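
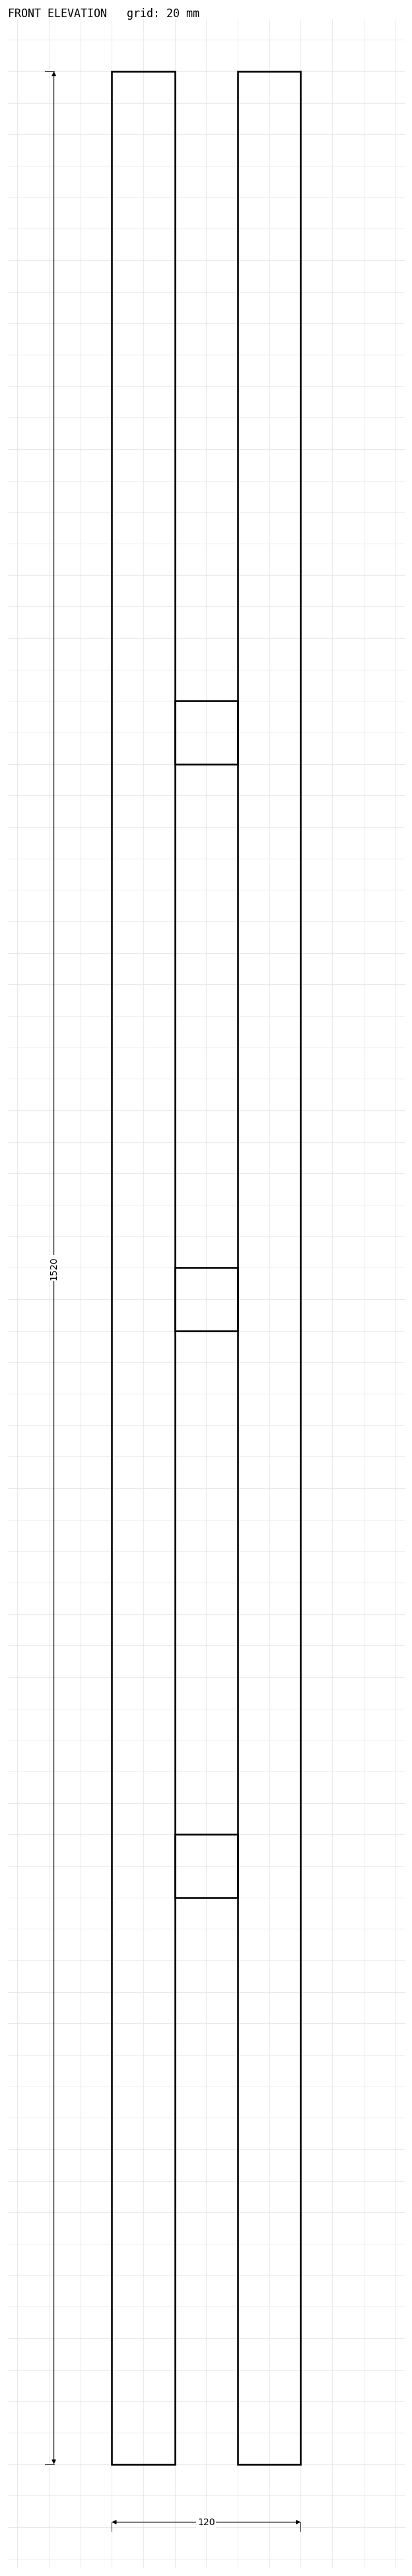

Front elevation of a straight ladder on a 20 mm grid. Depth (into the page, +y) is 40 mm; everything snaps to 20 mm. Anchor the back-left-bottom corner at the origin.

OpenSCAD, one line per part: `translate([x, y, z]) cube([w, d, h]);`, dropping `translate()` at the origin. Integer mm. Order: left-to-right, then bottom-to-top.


cube([40, 40, 1520]);
translate([40, 0, 360]) cube([40, 40, 40]);
translate([40, 0, 720]) cube([40, 40, 40]);
translate([40, 0, 1080]) cube([40, 40, 40]);
translate([80, 0, 0]) cube([40, 40, 1520]);


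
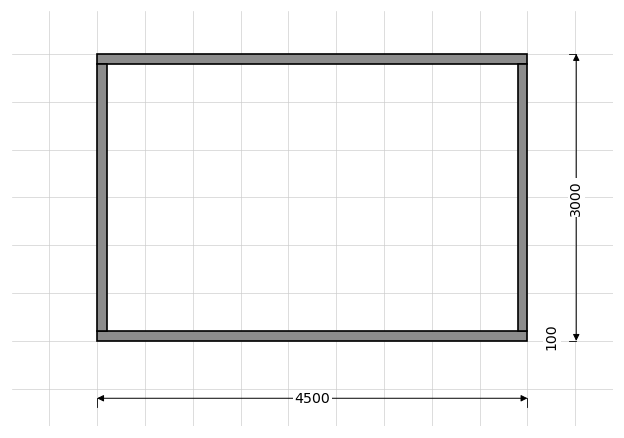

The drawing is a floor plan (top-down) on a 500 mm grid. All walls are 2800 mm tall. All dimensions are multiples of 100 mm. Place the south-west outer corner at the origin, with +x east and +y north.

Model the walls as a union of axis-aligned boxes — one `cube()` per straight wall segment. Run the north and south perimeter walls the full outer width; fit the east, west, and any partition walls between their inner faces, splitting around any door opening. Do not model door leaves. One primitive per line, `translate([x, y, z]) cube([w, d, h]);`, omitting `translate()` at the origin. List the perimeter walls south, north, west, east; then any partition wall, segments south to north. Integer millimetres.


cube([4500, 100, 2800]);
translate([0, 2900, 0]) cube([4500, 100, 2800]);
translate([0, 100, 0]) cube([100, 2800, 2800]);
translate([4400, 100, 0]) cube([100, 2800, 2800]);


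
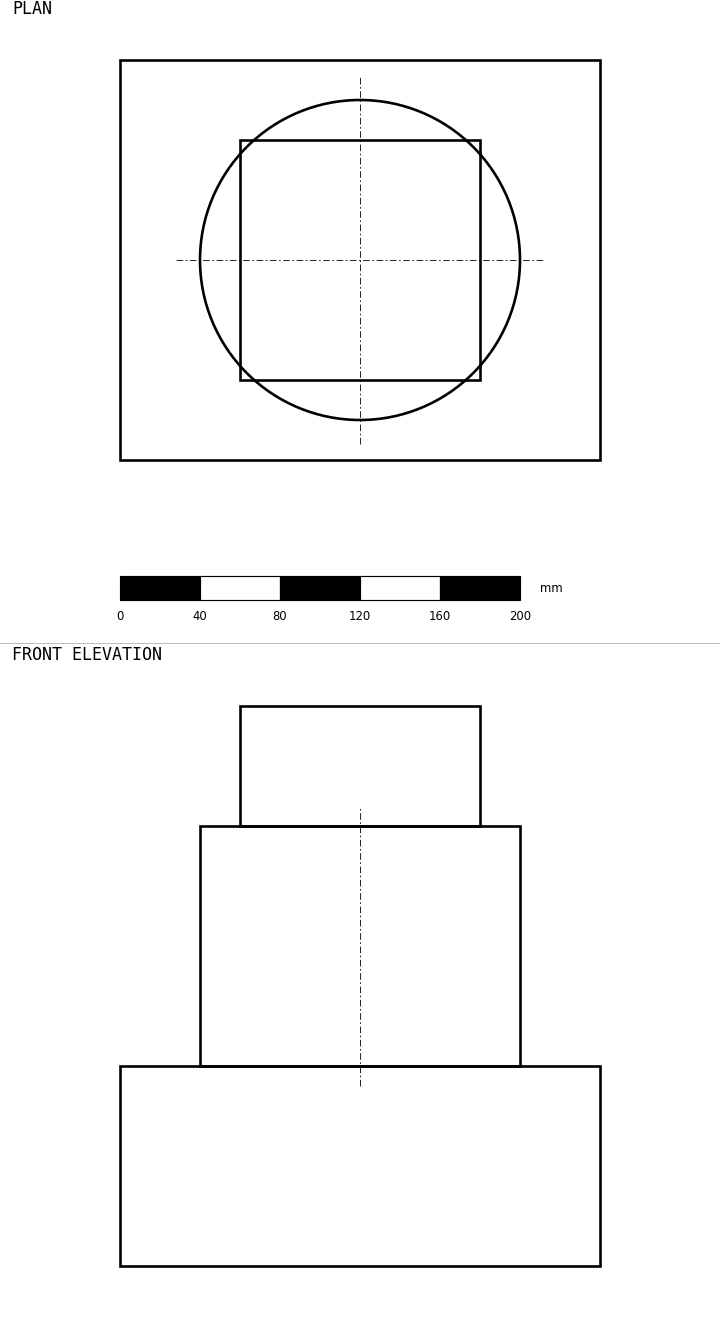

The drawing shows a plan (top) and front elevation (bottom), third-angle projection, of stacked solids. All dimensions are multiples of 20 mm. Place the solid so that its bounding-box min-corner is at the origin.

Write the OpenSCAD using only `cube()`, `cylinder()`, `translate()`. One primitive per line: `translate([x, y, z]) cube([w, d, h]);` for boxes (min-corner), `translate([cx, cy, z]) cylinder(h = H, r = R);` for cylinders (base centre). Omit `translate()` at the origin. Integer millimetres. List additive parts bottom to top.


cube([240, 200, 100]);
translate([120, 100, 100]) cylinder(h = 120, r = 80);
translate([60, 40, 220]) cube([120, 120, 60]);


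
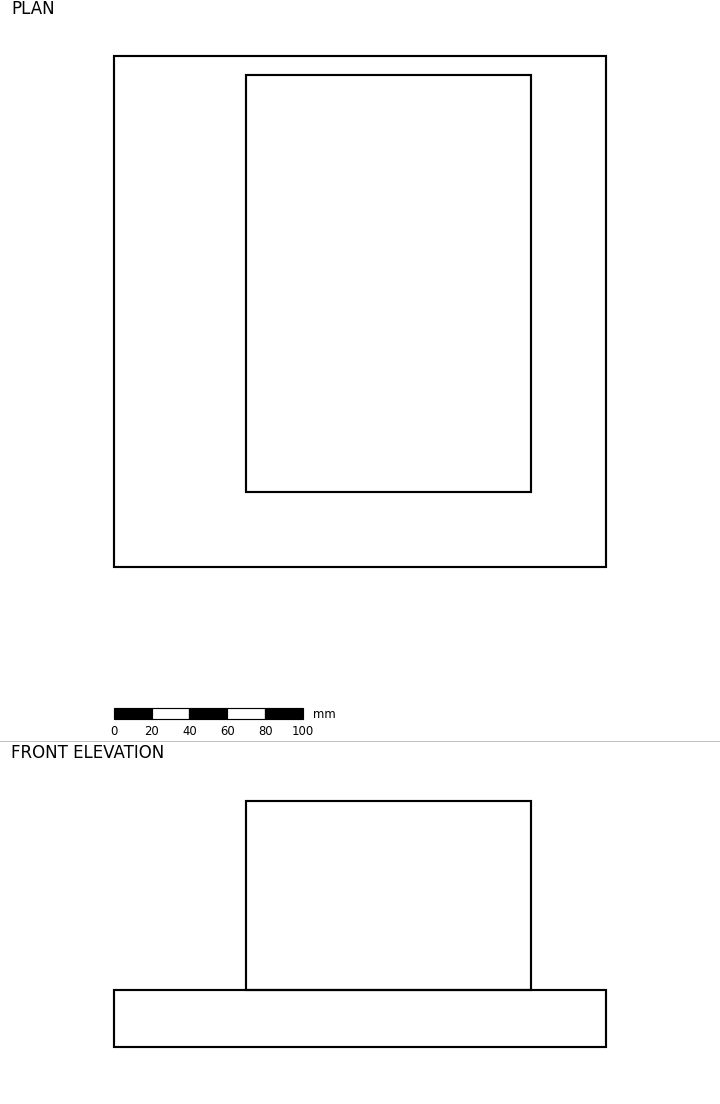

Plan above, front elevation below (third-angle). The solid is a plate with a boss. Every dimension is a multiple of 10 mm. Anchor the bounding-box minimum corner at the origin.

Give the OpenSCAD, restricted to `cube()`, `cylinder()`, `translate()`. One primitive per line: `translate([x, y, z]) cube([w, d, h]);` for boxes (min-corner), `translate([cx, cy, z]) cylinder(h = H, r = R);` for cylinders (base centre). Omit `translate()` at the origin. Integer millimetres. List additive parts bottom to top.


cube([260, 270, 30]);
translate([70, 40, 30]) cube([150, 220, 100]);


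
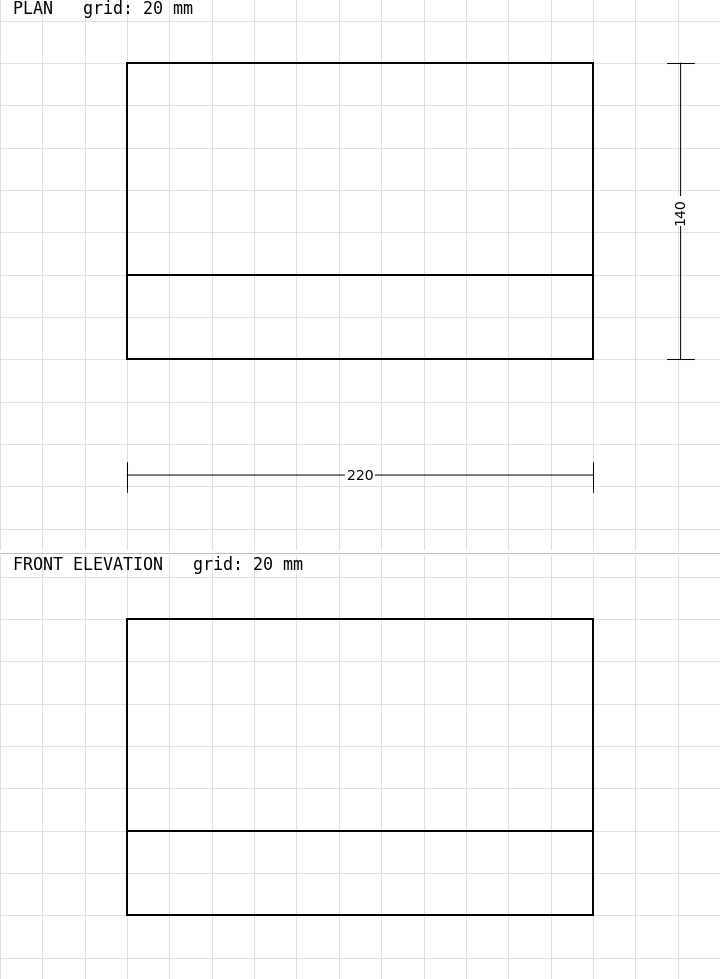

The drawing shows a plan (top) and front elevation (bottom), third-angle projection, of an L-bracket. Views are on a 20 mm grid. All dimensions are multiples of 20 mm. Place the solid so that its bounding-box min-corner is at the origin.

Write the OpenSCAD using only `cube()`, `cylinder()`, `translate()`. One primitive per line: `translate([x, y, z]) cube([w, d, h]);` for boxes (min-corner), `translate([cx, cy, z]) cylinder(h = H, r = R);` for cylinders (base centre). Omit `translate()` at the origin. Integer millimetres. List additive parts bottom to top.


cube([220, 140, 40]);
translate([0, 0, 40]) cube([220, 40, 100]);


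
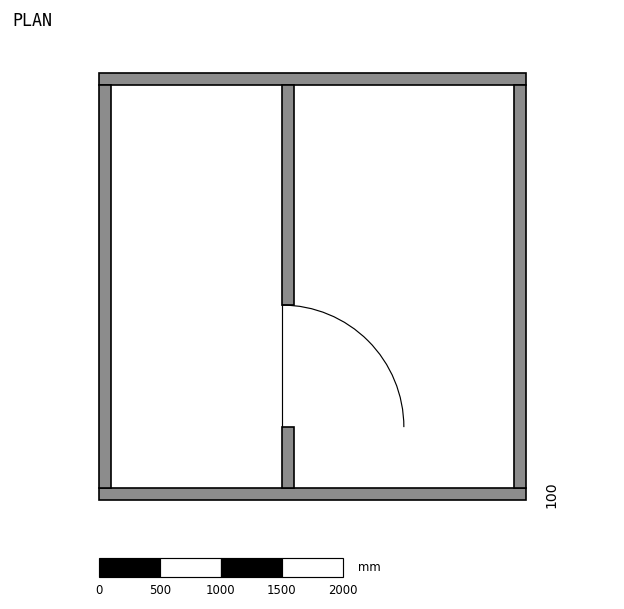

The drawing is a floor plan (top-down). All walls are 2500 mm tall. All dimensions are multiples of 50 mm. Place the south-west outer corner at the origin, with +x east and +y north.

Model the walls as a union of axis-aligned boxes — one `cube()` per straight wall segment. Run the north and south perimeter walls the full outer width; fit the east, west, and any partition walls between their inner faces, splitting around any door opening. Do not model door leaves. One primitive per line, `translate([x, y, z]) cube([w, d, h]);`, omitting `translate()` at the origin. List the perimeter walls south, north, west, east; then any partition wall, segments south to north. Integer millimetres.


cube([3500, 100, 2500]);
translate([0, 3400, 0]) cube([3500, 100, 2500]);
translate([0, 100, 0]) cube([100, 3300, 2500]);
translate([3400, 100, 0]) cube([100, 3300, 2500]);
translate([1500, 100, 0]) cube([100, 500, 2500]);
translate([1500, 1600, 0]) cube([100, 1800, 2500]);


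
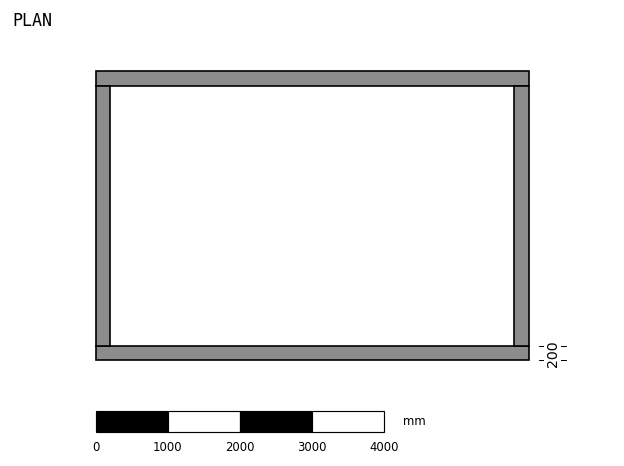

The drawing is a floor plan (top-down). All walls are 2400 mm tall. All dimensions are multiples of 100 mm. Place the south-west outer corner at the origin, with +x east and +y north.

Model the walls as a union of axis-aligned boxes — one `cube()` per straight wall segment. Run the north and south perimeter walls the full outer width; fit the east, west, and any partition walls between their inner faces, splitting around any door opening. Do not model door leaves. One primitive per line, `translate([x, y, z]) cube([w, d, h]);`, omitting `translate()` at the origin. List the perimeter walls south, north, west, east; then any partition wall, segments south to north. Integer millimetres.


cube([6000, 200, 2400]);
translate([0, 3800, 0]) cube([6000, 200, 2400]);
translate([0, 200, 0]) cube([200, 3600, 2400]);
translate([5800, 200, 0]) cube([200, 3600, 2400]);


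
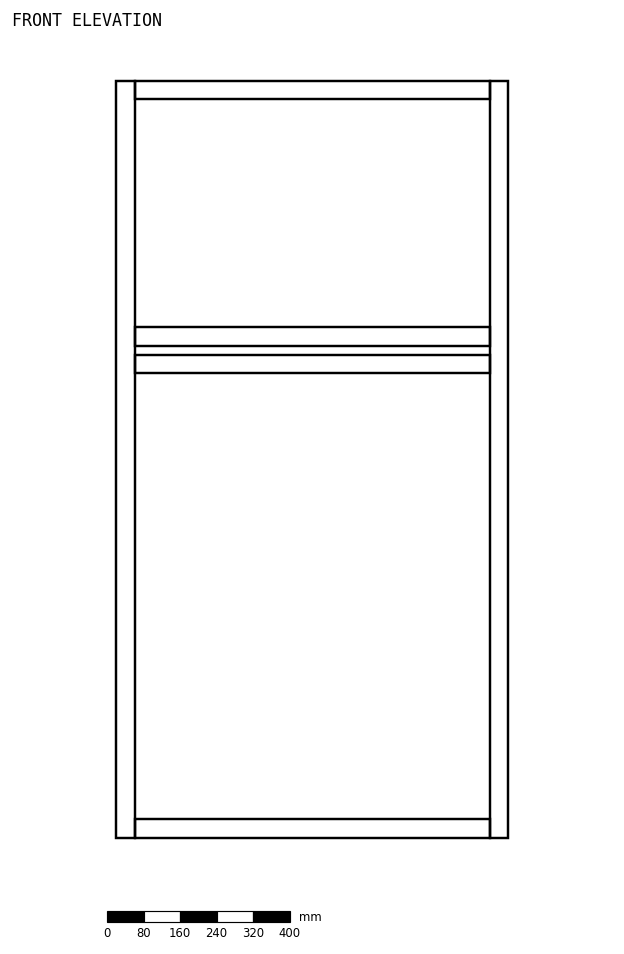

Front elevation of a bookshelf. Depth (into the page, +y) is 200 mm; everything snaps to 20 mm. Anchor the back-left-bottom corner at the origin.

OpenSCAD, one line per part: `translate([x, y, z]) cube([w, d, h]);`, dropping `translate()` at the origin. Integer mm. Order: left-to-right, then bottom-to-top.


cube([40, 200, 1660]);
translate([40, 0, 0]) cube([780, 200, 40]);
translate([40, 0, 1020]) cube([780, 200, 40]);
translate([40, 0, 1080]) cube([780, 200, 40]);
translate([40, 0, 1620]) cube([780, 200, 40]);
translate([820, 0, 0]) cube([40, 200, 1660]);


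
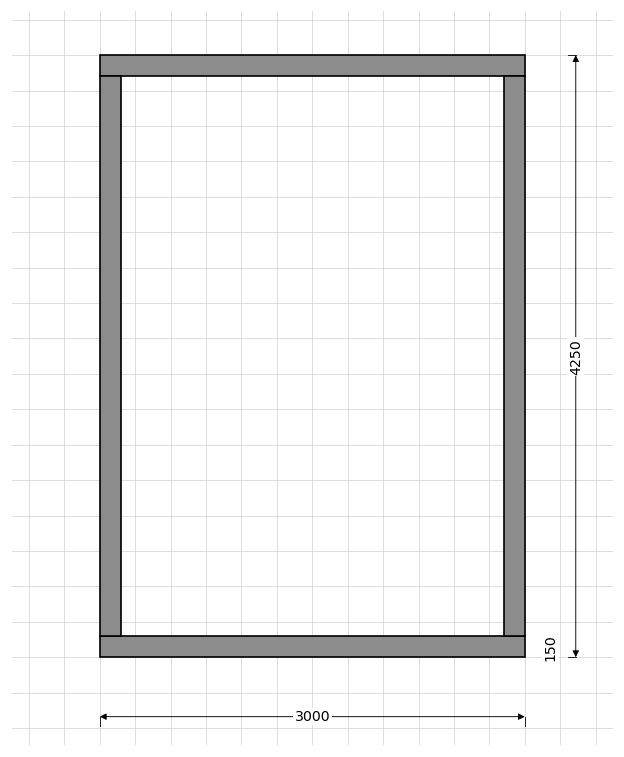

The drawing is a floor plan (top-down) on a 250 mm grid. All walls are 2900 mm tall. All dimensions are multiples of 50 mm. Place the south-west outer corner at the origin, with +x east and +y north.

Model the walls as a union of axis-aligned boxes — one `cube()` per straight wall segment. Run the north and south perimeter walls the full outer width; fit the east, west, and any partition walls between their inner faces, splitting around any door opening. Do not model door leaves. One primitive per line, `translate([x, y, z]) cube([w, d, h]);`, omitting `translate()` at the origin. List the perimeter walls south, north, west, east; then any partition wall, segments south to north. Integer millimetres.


cube([3000, 150, 2900]);
translate([0, 4100, 0]) cube([3000, 150, 2900]);
translate([0, 150, 0]) cube([150, 3950, 2900]);
translate([2850, 150, 0]) cube([150, 3950, 2900]);


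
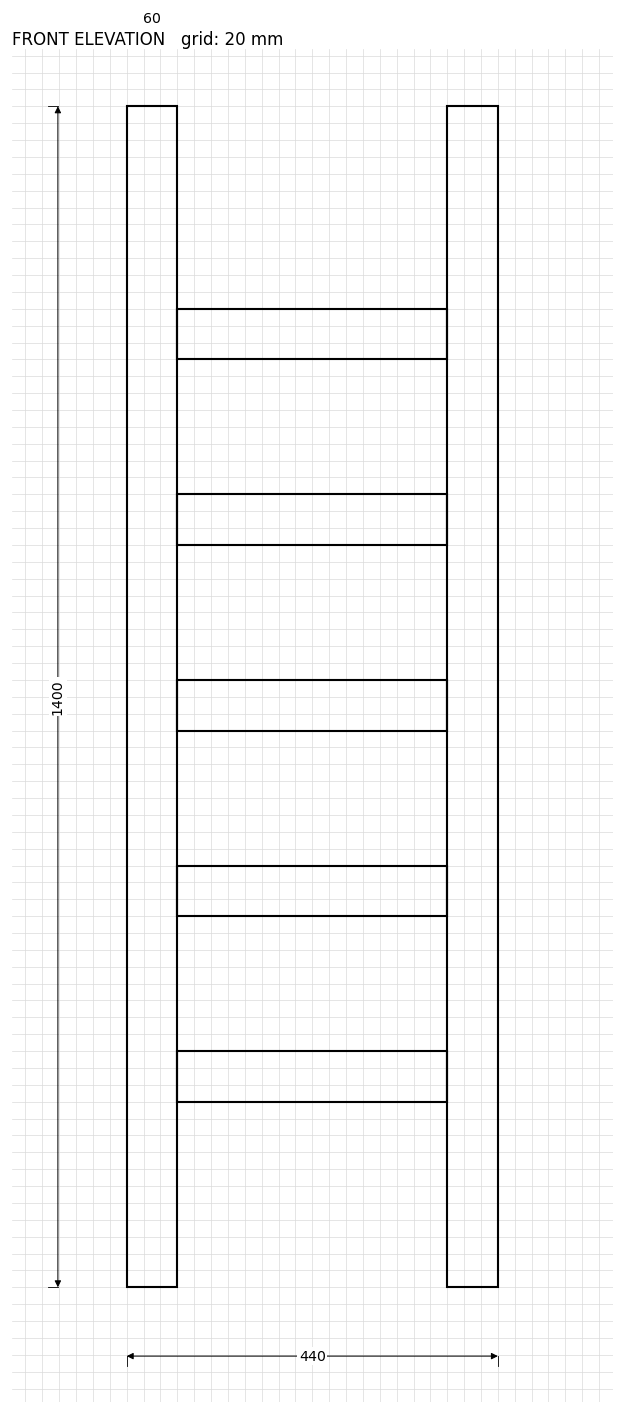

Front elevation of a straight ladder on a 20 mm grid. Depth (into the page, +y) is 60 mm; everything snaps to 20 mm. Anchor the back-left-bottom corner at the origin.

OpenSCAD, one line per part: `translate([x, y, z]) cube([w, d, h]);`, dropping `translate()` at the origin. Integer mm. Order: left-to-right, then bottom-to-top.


cube([60, 60, 1400]);
translate([60, 0, 220]) cube([320, 60, 60]);
translate([60, 0, 440]) cube([320, 60, 60]);
translate([60, 0, 660]) cube([320, 60, 60]);
translate([60, 0, 880]) cube([320, 60, 60]);
translate([60, 0, 1100]) cube([320, 60, 60]);
translate([380, 0, 0]) cube([60, 60, 1400]);


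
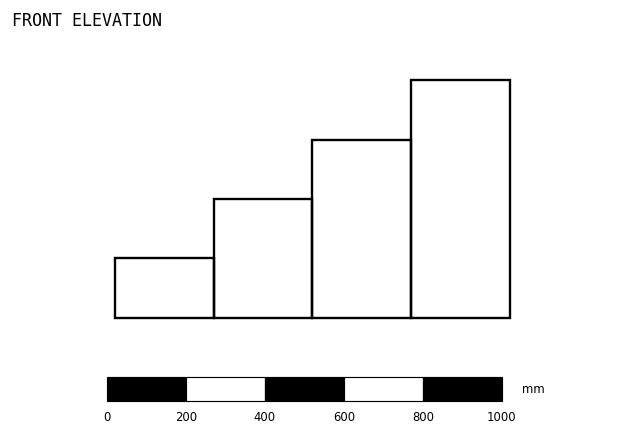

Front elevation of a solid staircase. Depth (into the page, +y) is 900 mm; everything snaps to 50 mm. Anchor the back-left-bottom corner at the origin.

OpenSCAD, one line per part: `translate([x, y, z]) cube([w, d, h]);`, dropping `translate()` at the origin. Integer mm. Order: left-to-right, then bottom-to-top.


cube([250, 900, 150]);
translate([250, 0, 0]) cube([250, 900, 300]);
translate([500, 0, 0]) cube([250, 900, 450]);
translate([750, 0, 0]) cube([250, 900, 600]);


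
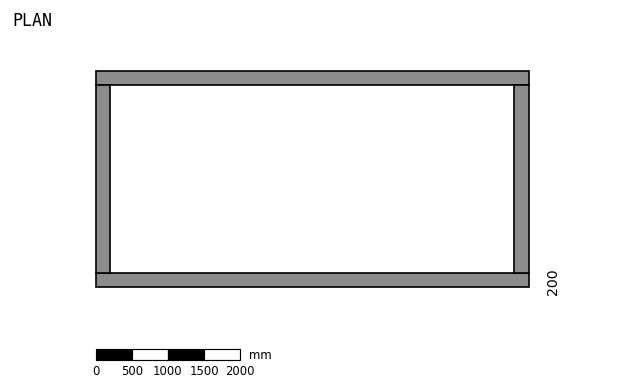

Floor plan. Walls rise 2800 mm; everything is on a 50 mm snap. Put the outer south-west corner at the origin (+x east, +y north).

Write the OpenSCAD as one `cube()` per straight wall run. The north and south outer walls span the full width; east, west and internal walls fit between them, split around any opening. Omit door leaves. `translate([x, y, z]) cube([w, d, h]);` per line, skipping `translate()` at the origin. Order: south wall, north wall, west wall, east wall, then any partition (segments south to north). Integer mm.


cube([6000, 200, 2800]);
translate([0, 2800, 0]) cube([6000, 200, 2800]);
translate([0, 200, 0]) cube([200, 2600, 2800]);
translate([5800, 200, 0]) cube([200, 2600, 2800]);


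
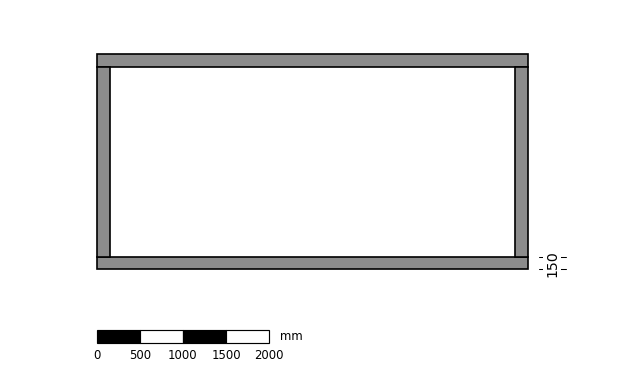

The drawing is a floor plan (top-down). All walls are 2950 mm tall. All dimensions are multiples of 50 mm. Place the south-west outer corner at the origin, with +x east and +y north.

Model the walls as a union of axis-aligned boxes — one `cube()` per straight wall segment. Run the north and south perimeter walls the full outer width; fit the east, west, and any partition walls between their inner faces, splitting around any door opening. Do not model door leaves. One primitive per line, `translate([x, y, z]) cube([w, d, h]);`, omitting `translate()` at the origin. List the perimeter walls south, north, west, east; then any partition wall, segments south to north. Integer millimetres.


cube([5000, 150, 2950]);
translate([0, 2350, 0]) cube([5000, 150, 2950]);
translate([0, 150, 0]) cube([150, 2200, 2950]);
translate([4850, 150, 0]) cube([150, 2200, 2950]);


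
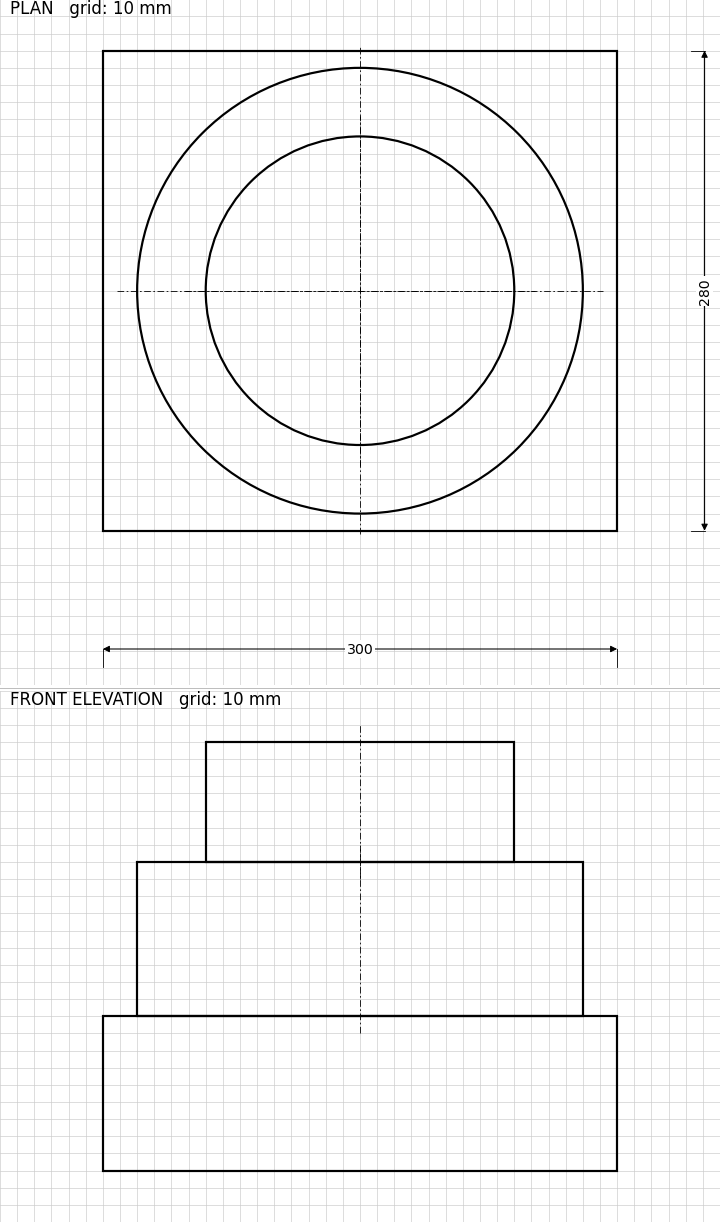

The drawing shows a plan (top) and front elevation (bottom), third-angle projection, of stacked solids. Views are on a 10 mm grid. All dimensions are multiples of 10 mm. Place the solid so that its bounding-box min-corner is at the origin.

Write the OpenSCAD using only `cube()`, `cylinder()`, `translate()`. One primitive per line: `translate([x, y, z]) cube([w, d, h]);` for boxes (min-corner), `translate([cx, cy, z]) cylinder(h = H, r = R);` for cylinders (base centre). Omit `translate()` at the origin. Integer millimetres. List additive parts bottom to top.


cube([300, 280, 90]);
translate([150, 140, 90]) cylinder(h = 90, r = 130);
translate([150, 140, 180]) cylinder(h = 70, r = 90);


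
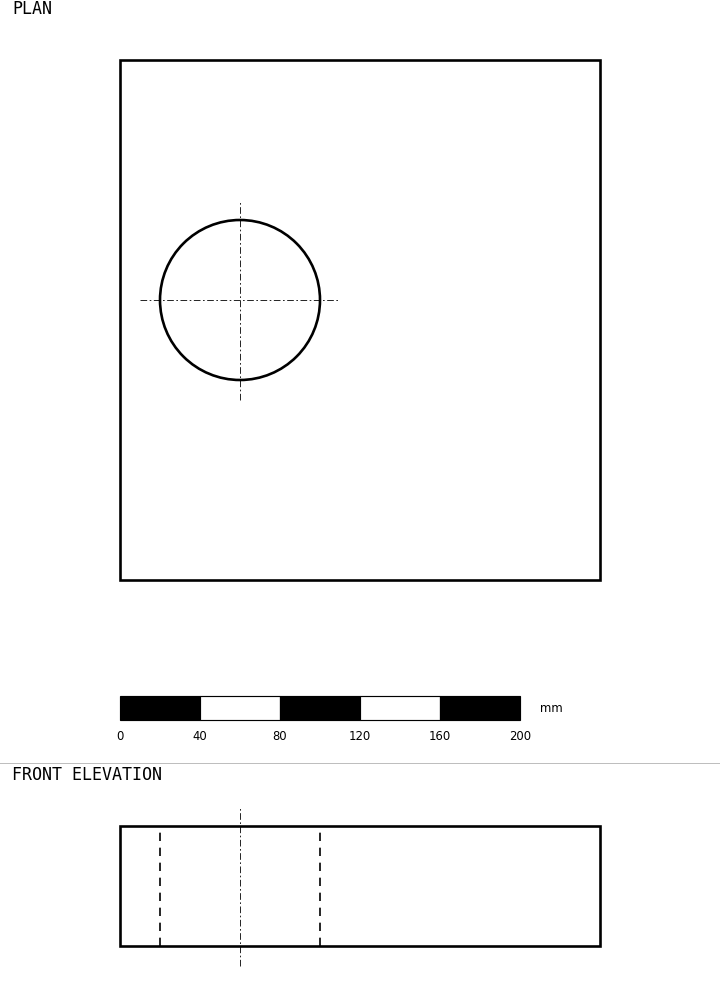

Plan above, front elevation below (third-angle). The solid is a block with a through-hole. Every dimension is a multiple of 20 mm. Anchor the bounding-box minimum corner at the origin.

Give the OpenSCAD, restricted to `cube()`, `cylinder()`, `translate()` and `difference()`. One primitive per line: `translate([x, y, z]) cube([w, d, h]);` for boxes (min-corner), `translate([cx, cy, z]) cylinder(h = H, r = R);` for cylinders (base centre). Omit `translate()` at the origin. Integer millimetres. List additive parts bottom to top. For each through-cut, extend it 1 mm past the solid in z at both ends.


difference() {
  cube([240, 260, 60]);
  translate([60, 140, -1]) cylinder(h = 62, r = 40);
}


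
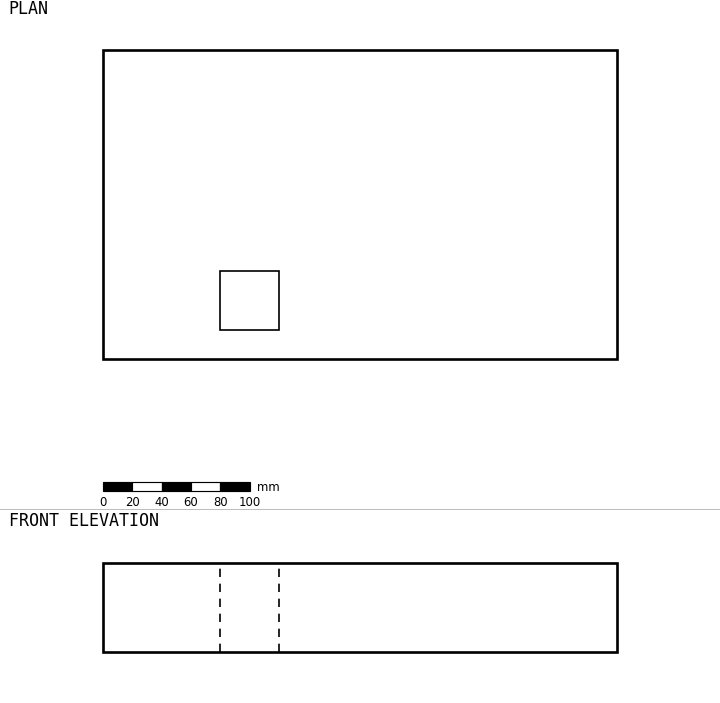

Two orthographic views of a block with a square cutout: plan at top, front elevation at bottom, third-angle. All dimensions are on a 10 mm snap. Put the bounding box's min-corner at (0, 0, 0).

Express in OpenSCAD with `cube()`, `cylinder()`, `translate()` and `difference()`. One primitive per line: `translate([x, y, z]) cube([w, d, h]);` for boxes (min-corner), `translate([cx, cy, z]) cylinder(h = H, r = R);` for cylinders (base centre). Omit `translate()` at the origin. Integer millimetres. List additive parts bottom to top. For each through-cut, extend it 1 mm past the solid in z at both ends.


difference() {
  cube([350, 210, 60]);
  translate([80, 20, -1]) cube([40, 40, 62]);
}


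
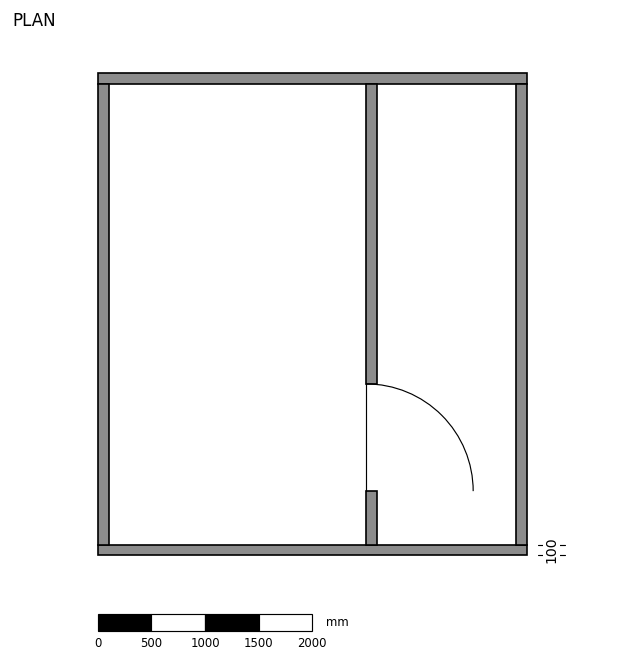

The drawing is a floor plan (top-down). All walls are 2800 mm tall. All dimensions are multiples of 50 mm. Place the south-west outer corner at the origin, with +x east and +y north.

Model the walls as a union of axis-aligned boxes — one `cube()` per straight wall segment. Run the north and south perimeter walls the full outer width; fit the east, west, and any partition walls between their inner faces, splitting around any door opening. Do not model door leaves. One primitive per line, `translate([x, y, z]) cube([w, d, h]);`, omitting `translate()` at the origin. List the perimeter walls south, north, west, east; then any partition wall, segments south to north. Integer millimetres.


cube([4000, 100, 2800]);
translate([0, 4400, 0]) cube([4000, 100, 2800]);
translate([0, 100, 0]) cube([100, 4300, 2800]);
translate([3900, 100, 0]) cube([100, 4300, 2800]);
translate([2500, 100, 0]) cube([100, 500, 2800]);
translate([2500, 1600, 0]) cube([100, 2800, 2800]);


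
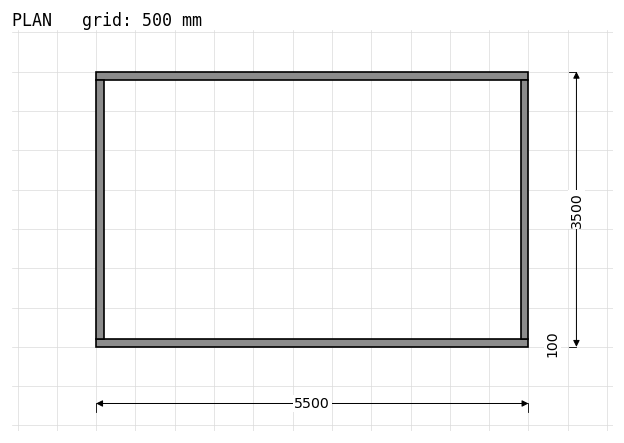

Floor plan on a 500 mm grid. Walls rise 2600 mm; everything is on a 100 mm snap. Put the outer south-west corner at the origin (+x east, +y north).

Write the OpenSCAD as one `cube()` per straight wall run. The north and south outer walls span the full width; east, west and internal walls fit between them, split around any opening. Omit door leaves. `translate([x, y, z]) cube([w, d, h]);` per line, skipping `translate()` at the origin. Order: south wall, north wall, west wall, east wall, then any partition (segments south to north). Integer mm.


cube([5500, 100, 2600]);
translate([0, 3400, 0]) cube([5500, 100, 2600]);
translate([0, 100, 0]) cube([100, 3300, 2600]);
translate([5400, 100, 0]) cube([100, 3300, 2600]);


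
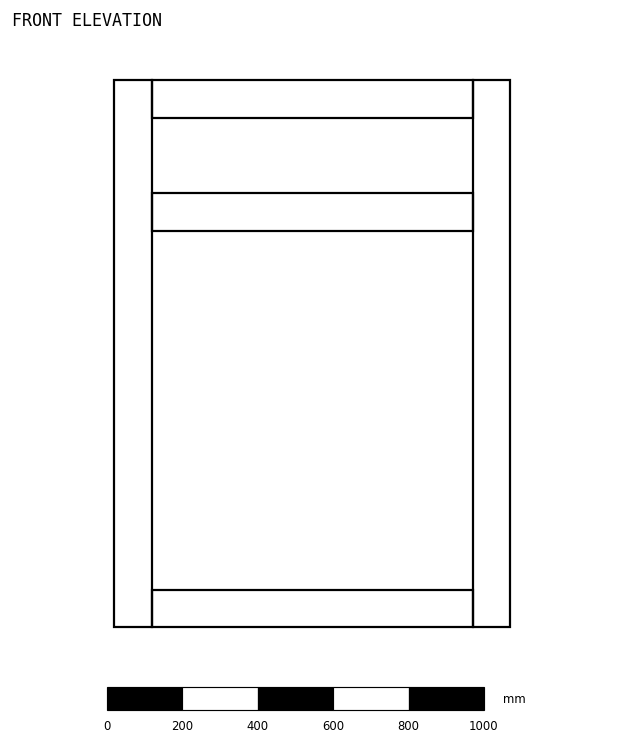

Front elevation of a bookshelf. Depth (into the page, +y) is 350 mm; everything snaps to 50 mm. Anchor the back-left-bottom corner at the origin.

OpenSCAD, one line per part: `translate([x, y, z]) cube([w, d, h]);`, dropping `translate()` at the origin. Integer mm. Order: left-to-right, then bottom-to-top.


cube([100, 350, 1450]);
translate([100, 0, 0]) cube([850, 350, 100]);
translate([100, 0, 1050]) cube([850, 350, 100]);
translate([100, 0, 1350]) cube([850, 350, 100]);
translate([950, 0, 0]) cube([100, 350, 1450]);


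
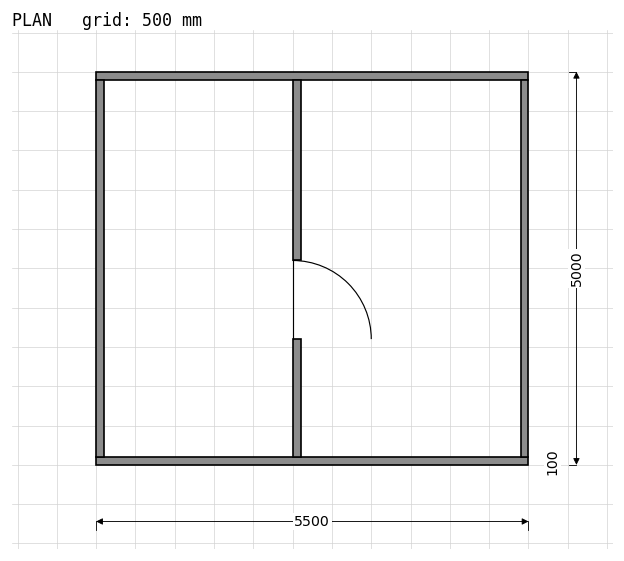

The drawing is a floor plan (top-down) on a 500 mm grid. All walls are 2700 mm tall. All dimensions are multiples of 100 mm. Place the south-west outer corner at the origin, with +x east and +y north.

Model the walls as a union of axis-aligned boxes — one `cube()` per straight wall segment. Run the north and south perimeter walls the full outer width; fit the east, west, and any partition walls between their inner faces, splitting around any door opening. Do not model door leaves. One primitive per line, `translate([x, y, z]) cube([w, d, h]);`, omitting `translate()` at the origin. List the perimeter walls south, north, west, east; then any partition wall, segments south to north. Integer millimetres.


cube([5500, 100, 2700]);
translate([0, 4900, 0]) cube([5500, 100, 2700]);
translate([0, 100, 0]) cube([100, 4800, 2700]);
translate([5400, 100, 0]) cube([100, 4800, 2700]);
translate([2500, 100, 0]) cube([100, 1500, 2700]);
translate([2500, 2600, 0]) cube([100, 2300, 2700]);


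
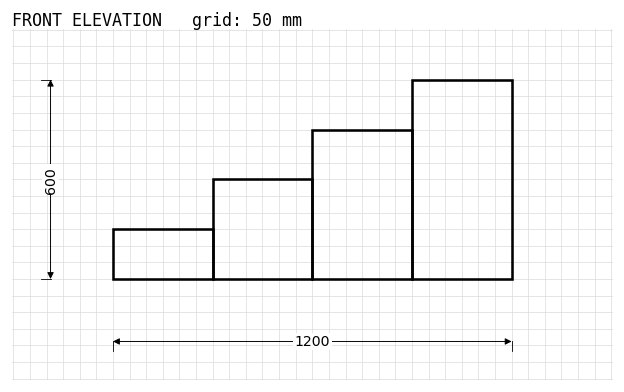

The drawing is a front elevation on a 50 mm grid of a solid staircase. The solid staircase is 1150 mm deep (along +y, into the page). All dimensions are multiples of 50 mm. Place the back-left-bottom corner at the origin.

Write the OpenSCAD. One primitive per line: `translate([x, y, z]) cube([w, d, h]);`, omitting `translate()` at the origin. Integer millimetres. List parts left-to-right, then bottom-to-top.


cube([300, 1150, 150]);
translate([300, 0, 0]) cube([300, 1150, 300]);
translate([600, 0, 0]) cube([300, 1150, 450]);
translate([900, 0, 0]) cube([300, 1150, 600]);


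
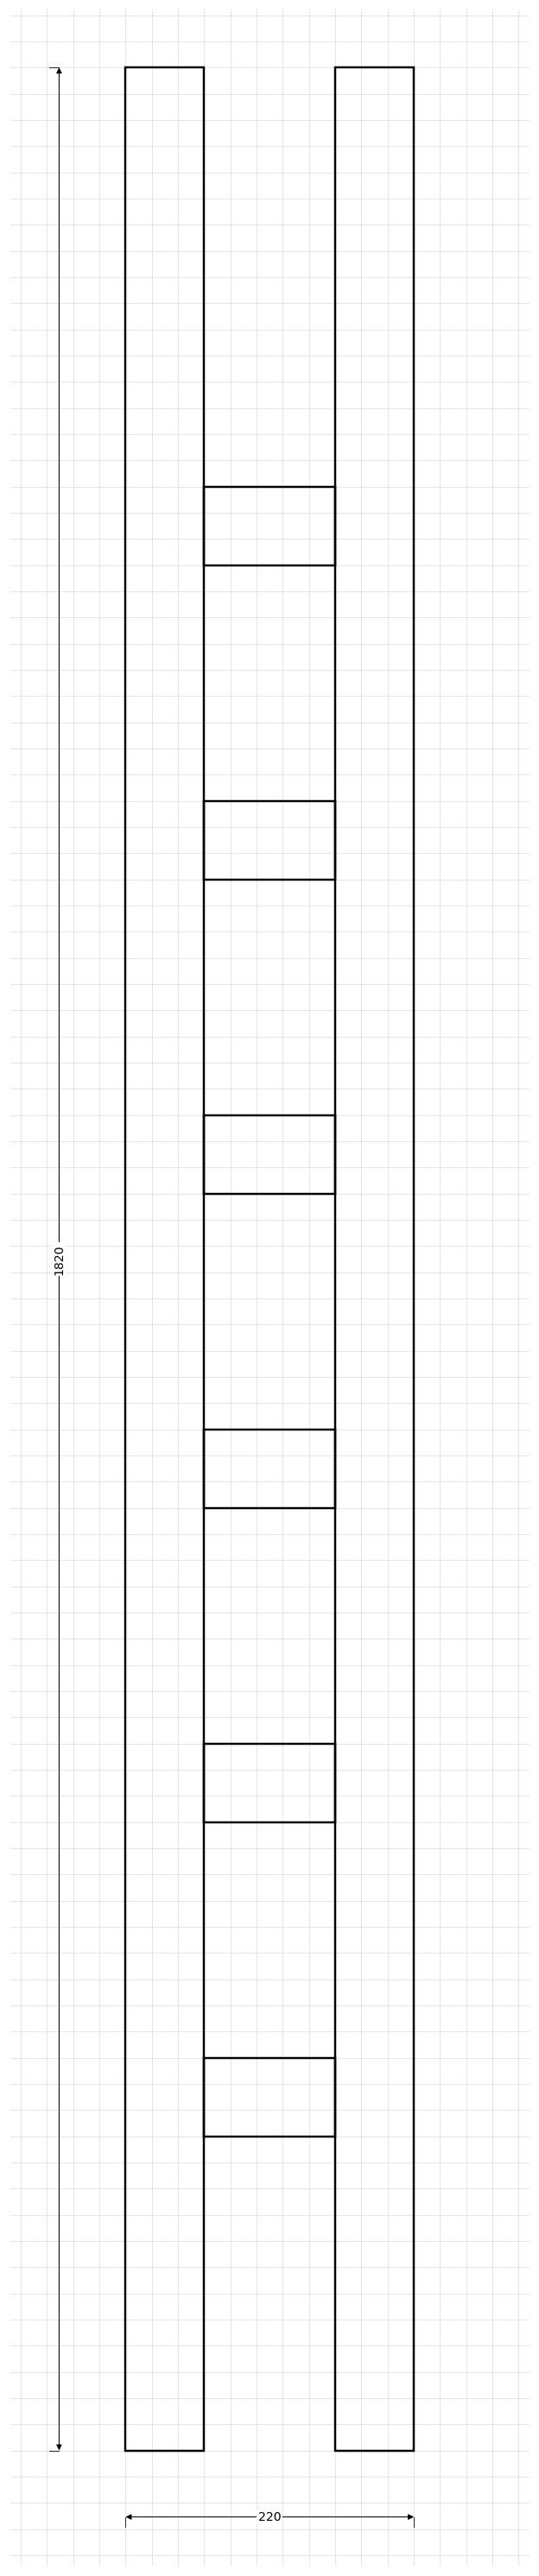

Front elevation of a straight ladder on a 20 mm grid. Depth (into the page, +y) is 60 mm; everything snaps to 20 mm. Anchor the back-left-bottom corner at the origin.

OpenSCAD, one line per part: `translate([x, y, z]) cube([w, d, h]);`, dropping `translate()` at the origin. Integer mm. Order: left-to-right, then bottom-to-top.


cube([60, 60, 1820]);
translate([60, 0, 240]) cube([100, 60, 60]);
translate([60, 0, 480]) cube([100, 60, 60]);
translate([60, 0, 720]) cube([100, 60, 60]);
translate([60, 0, 960]) cube([100, 60, 60]);
translate([60, 0, 1200]) cube([100, 60, 60]);
translate([60, 0, 1440]) cube([100, 60, 60]);
translate([160, 0, 0]) cube([60, 60, 1820]);


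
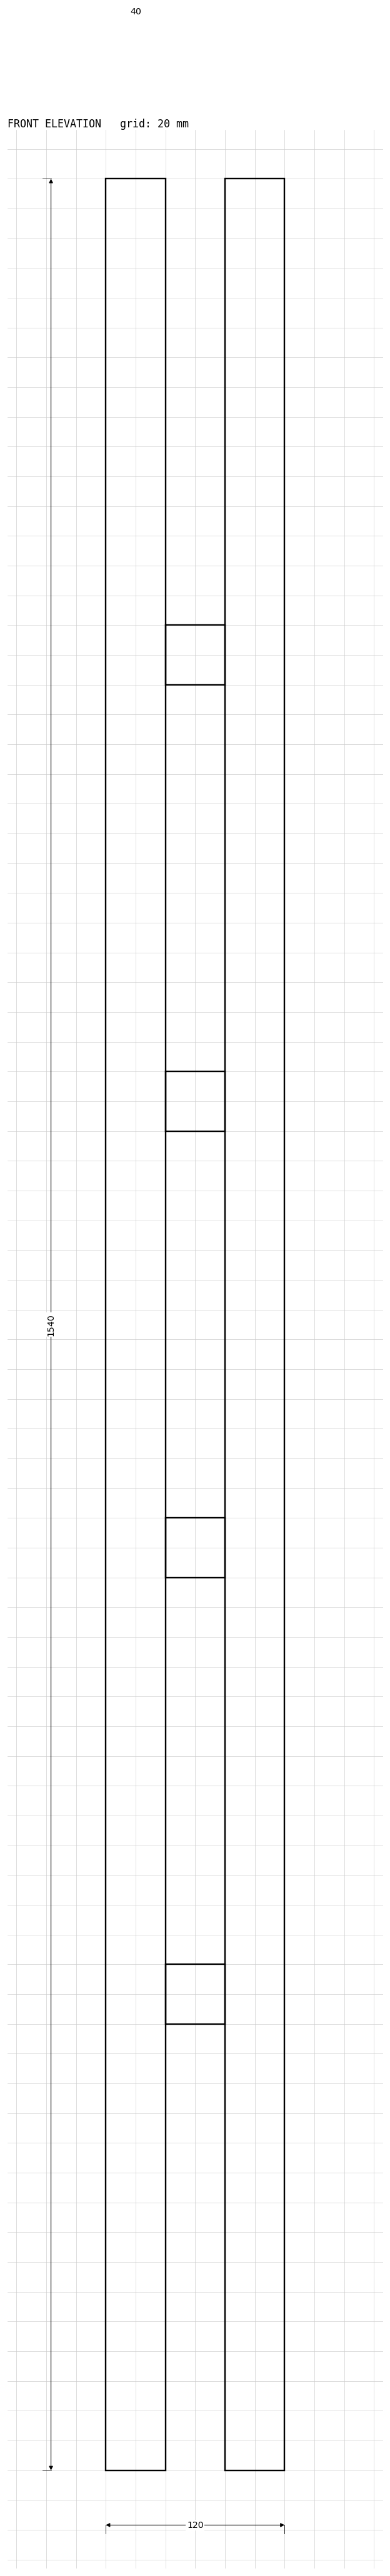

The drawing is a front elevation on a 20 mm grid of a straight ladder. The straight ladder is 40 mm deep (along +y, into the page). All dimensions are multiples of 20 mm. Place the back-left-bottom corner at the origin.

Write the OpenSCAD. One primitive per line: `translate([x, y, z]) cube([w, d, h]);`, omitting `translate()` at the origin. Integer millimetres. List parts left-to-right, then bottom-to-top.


cube([40, 40, 1540]);
translate([40, 0, 300]) cube([40, 40, 40]);
translate([40, 0, 600]) cube([40, 40, 40]);
translate([40, 0, 900]) cube([40, 40, 40]);
translate([40, 0, 1200]) cube([40, 40, 40]);
translate([80, 0, 0]) cube([40, 40, 1540]);


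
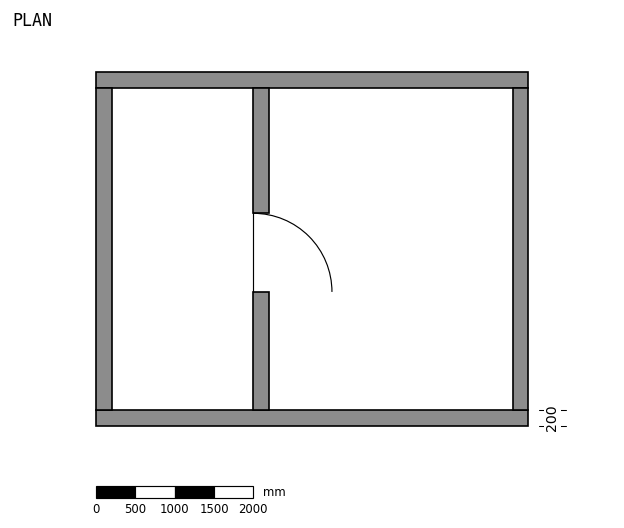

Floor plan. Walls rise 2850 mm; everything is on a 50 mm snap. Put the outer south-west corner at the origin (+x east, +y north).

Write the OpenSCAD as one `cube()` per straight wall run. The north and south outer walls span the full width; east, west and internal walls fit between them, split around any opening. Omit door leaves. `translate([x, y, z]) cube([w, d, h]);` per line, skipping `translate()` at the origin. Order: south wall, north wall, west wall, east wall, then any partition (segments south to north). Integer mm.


cube([5500, 200, 2850]);
translate([0, 4300, 0]) cube([5500, 200, 2850]);
translate([0, 200, 0]) cube([200, 4100, 2850]);
translate([5300, 200, 0]) cube([200, 4100, 2850]);
translate([2000, 200, 0]) cube([200, 1500, 2850]);
translate([2000, 2700, 0]) cube([200, 1600, 2850]);


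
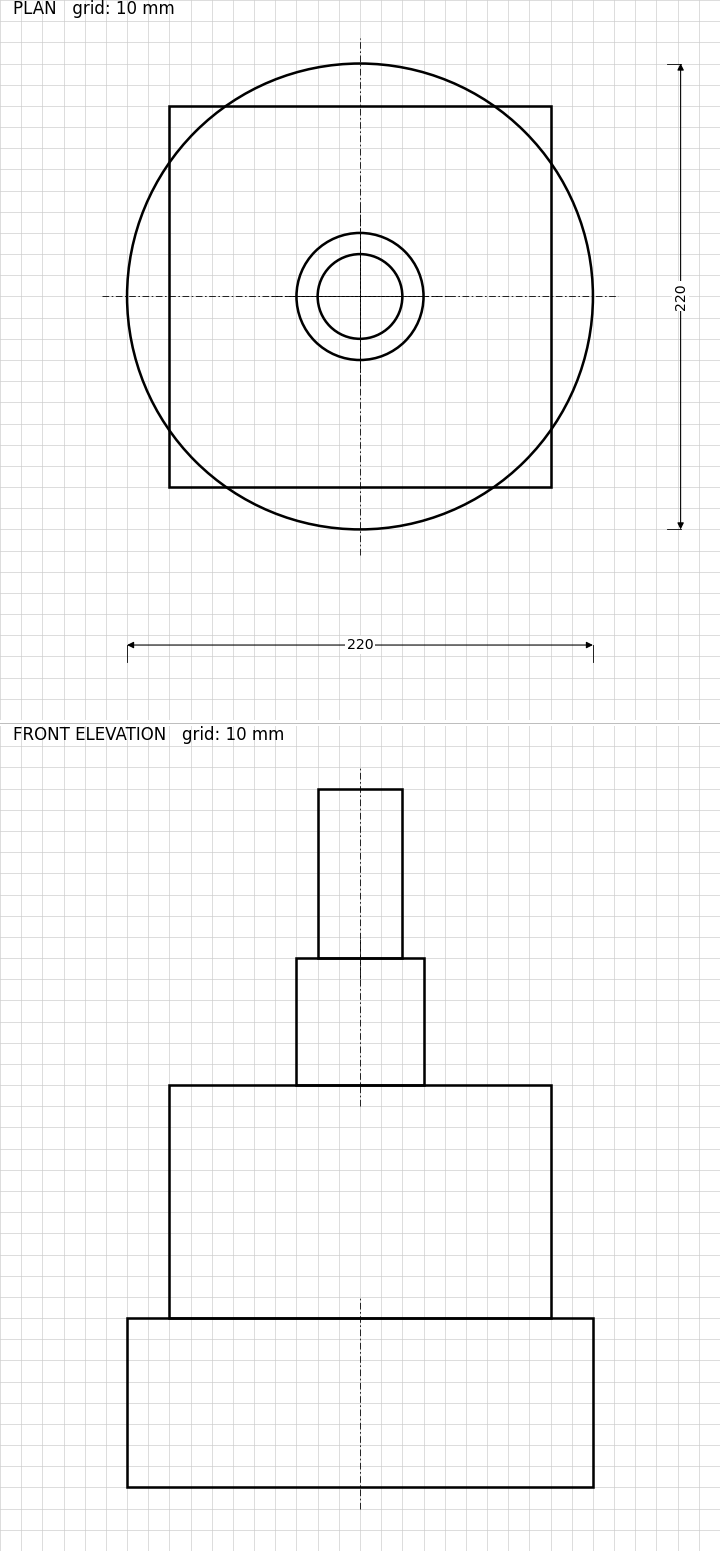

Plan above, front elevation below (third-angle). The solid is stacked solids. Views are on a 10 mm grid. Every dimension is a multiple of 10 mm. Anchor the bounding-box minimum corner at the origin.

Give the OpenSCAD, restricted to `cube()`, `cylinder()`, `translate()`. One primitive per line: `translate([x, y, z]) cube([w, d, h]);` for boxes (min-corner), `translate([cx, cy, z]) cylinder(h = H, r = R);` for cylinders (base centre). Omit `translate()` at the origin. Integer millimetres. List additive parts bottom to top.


translate([110, 110, 0]) cylinder(h = 80, r = 110);
translate([20, 20, 80]) cube([180, 180, 110]);
translate([110, 110, 190]) cylinder(h = 60, r = 30);
translate([110, 110, 250]) cylinder(h = 80, r = 20);


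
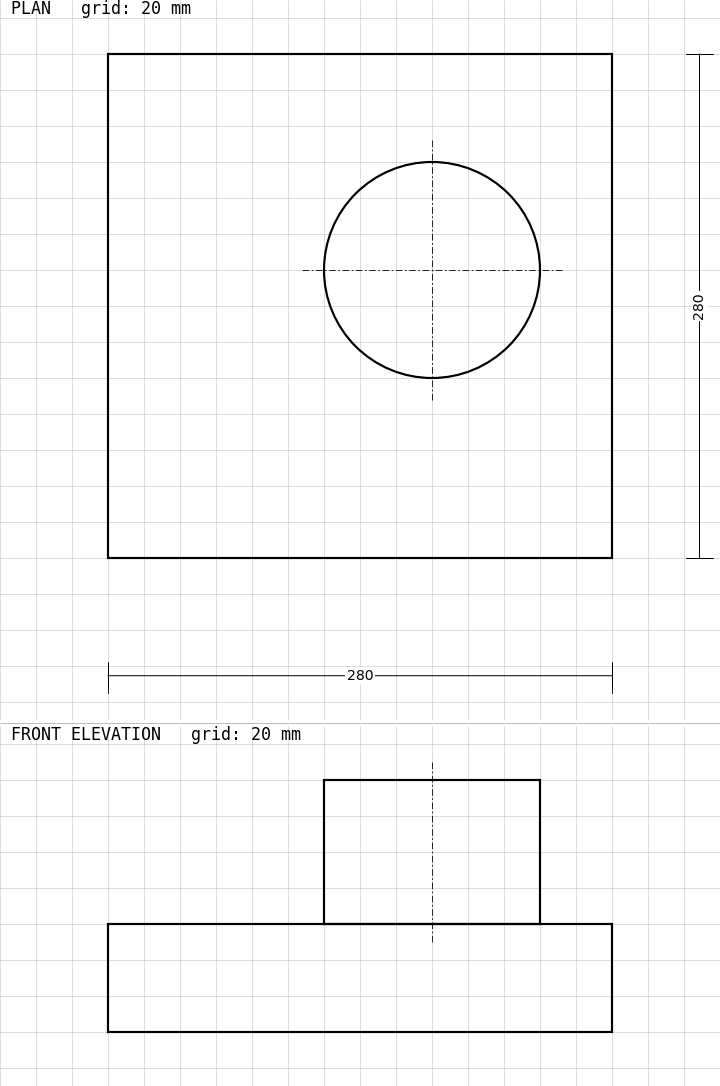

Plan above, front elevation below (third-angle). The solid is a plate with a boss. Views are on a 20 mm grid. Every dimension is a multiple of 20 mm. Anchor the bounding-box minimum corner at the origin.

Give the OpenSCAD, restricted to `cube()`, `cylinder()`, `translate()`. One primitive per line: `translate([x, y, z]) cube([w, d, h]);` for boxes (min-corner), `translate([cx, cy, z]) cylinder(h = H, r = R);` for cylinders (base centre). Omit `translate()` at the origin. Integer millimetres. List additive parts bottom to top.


cube([280, 280, 60]);
translate([180, 160, 60]) cylinder(h = 80, r = 60);


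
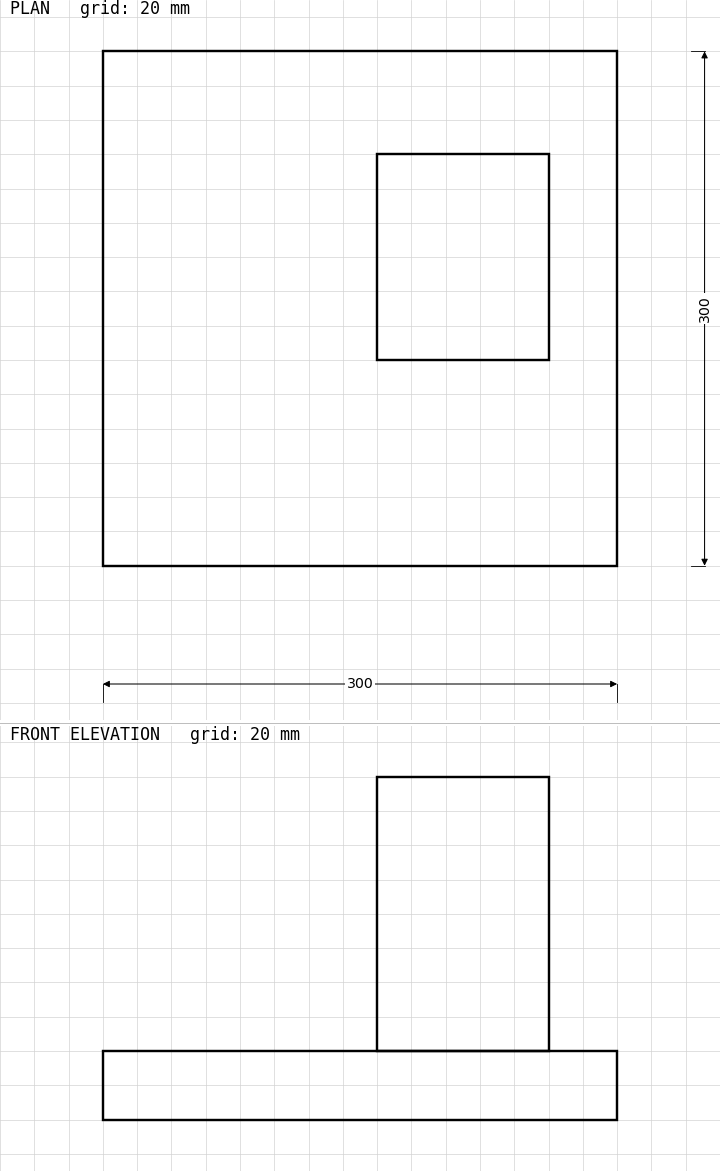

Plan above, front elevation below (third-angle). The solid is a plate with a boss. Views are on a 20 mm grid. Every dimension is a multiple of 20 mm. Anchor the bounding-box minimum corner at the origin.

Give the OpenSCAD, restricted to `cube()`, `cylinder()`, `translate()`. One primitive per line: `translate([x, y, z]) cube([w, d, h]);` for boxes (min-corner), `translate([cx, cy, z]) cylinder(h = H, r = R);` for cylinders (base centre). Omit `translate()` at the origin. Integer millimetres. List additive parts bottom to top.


cube([300, 300, 40]);
translate([160, 120, 40]) cube([100, 120, 160]);


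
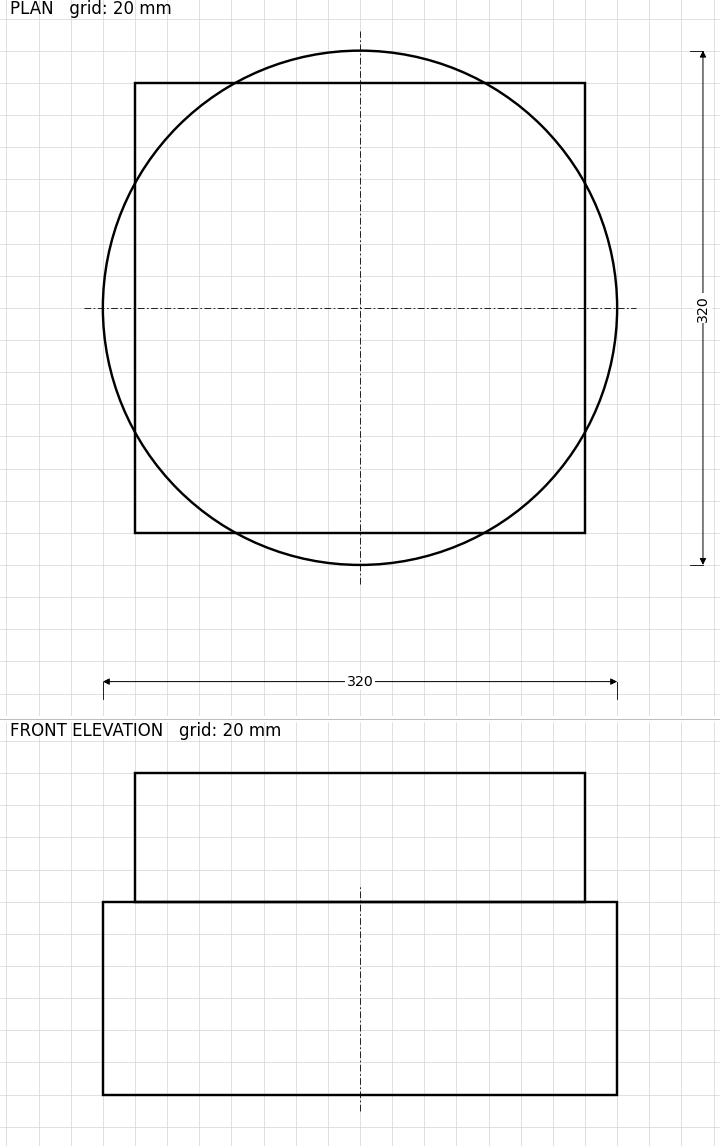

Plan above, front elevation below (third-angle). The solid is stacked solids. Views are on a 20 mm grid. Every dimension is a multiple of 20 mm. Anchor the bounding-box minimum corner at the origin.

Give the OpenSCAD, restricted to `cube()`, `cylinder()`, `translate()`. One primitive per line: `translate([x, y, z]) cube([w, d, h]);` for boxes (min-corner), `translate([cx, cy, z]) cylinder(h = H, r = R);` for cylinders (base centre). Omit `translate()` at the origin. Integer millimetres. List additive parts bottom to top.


translate([160, 160, 0]) cylinder(h = 120, r = 160);
translate([20, 20, 120]) cube([280, 280, 80]);


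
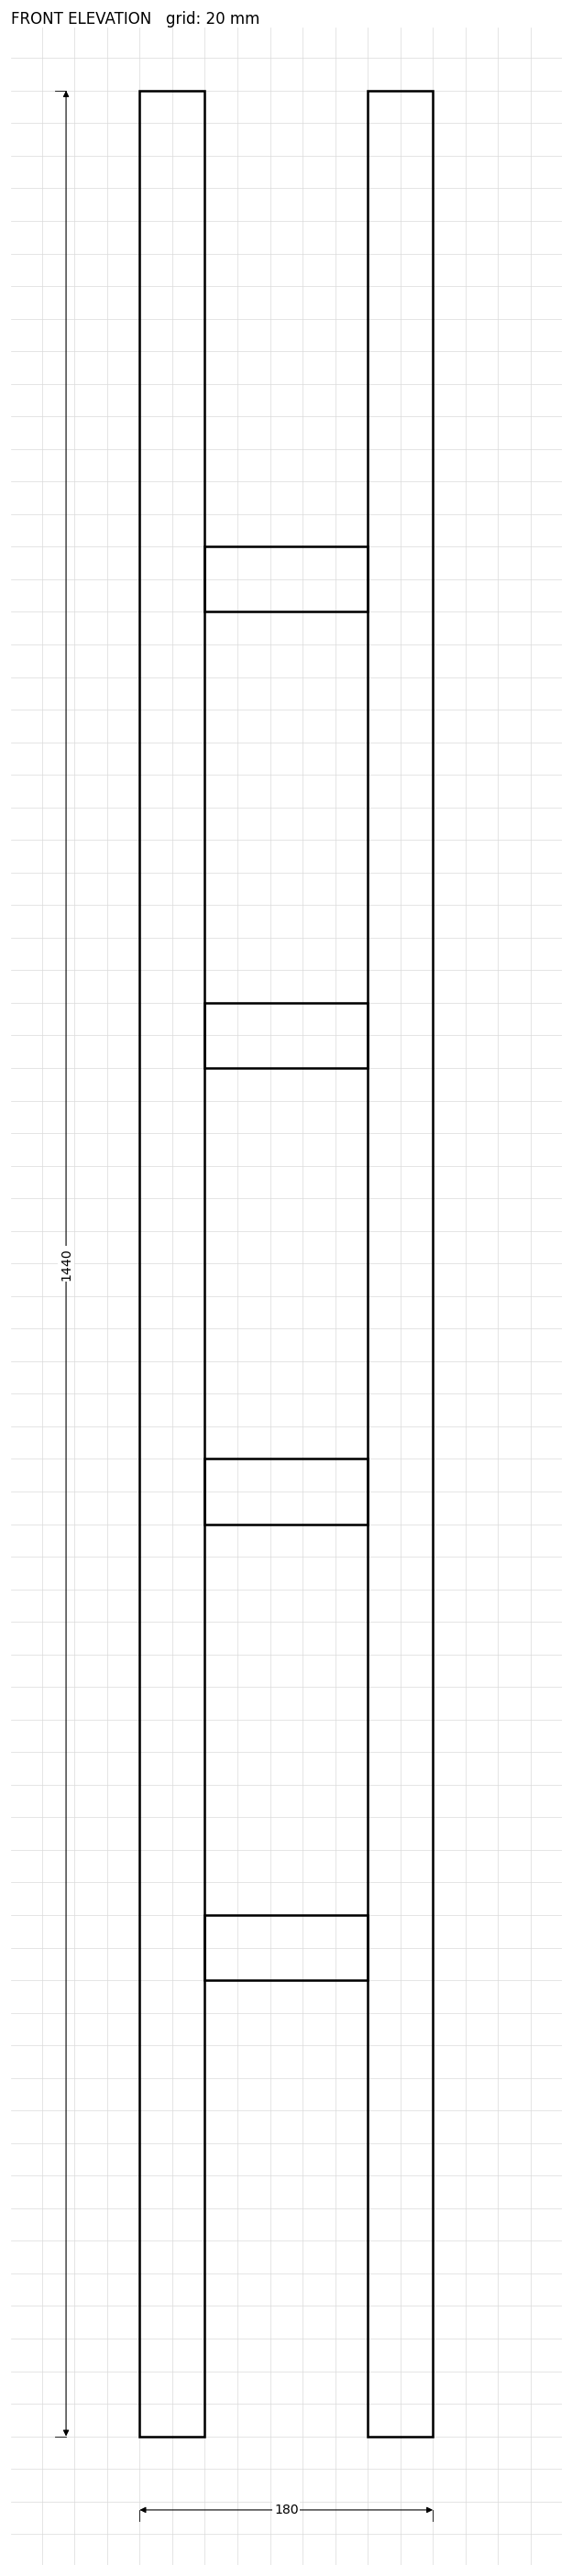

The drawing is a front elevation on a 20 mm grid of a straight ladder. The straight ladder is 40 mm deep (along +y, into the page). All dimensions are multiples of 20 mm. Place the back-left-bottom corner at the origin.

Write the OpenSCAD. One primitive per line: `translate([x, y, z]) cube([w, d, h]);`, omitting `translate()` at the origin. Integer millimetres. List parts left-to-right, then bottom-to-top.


cube([40, 40, 1440]);
translate([40, 0, 280]) cube([100, 40, 40]);
translate([40, 0, 560]) cube([100, 40, 40]);
translate([40, 0, 840]) cube([100, 40, 40]);
translate([40, 0, 1120]) cube([100, 40, 40]);
translate([140, 0, 0]) cube([40, 40, 1440]);


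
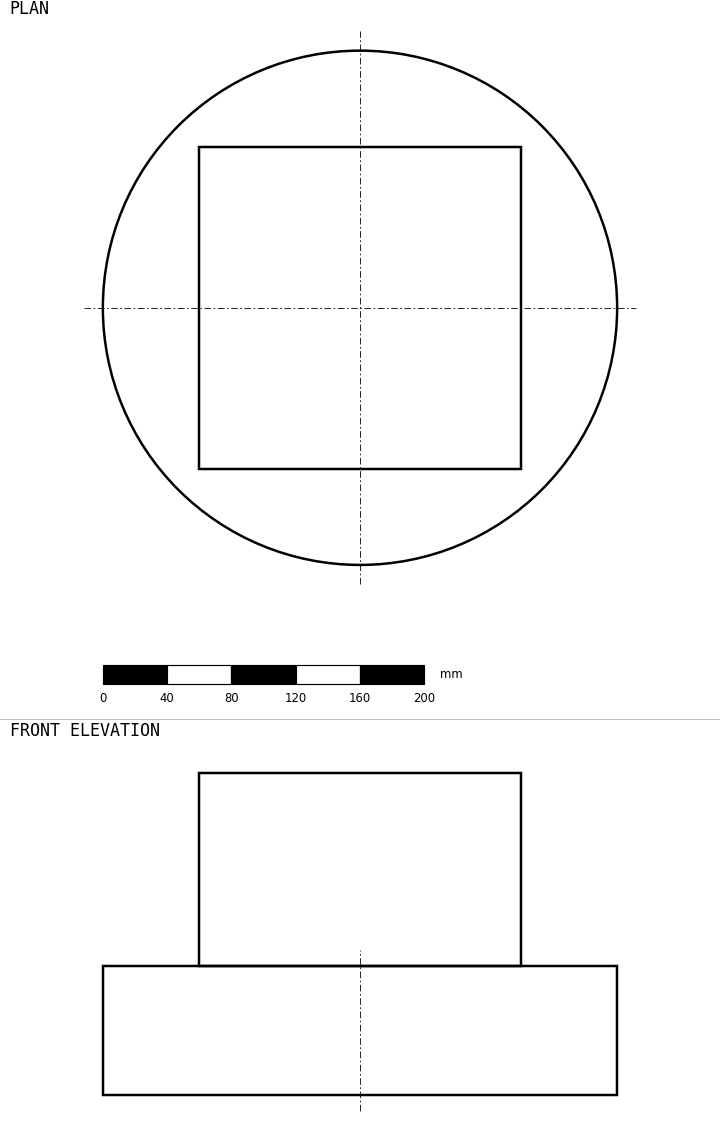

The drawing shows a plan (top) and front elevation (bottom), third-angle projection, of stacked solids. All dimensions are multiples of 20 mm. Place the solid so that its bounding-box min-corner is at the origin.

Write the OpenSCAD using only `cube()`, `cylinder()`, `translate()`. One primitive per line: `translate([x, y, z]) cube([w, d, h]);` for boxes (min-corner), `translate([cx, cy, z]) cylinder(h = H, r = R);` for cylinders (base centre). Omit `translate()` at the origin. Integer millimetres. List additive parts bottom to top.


translate([160, 160, 0]) cylinder(h = 80, r = 160);
translate([60, 60, 80]) cube([200, 200, 120]);


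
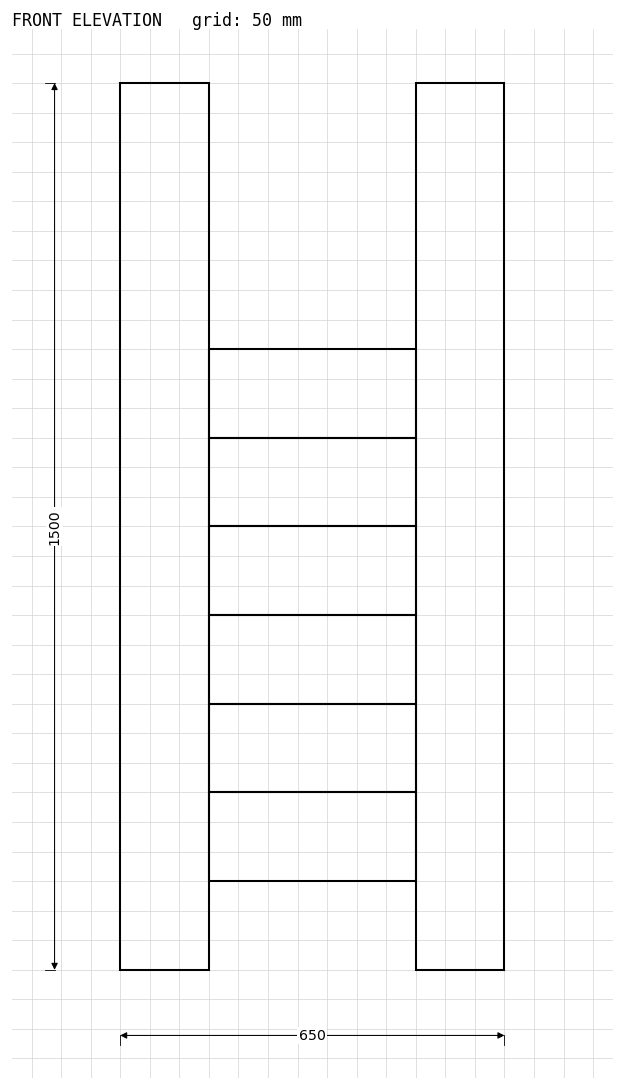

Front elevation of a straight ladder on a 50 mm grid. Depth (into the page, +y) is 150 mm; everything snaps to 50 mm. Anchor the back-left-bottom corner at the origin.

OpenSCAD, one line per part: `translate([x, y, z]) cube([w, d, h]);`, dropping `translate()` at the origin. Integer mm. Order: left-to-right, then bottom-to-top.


cube([150, 150, 1500]);
translate([150, 0, 150]) cube([350, 150, 150]);
translate([150, 0, 300]) cube([350, 150, 150]);
translate([150, 0, 450]) cube([350, 150, 150]);
translate([150, 0, 600]) cube([350, 150, 150]);
translate([150, 0, 750]) cube([350, 150, 150]);
translate([150, 0, 900]) cube([350, 150, 150]);
translate([500, 0, 0]) cube([150, 150, 1500]);


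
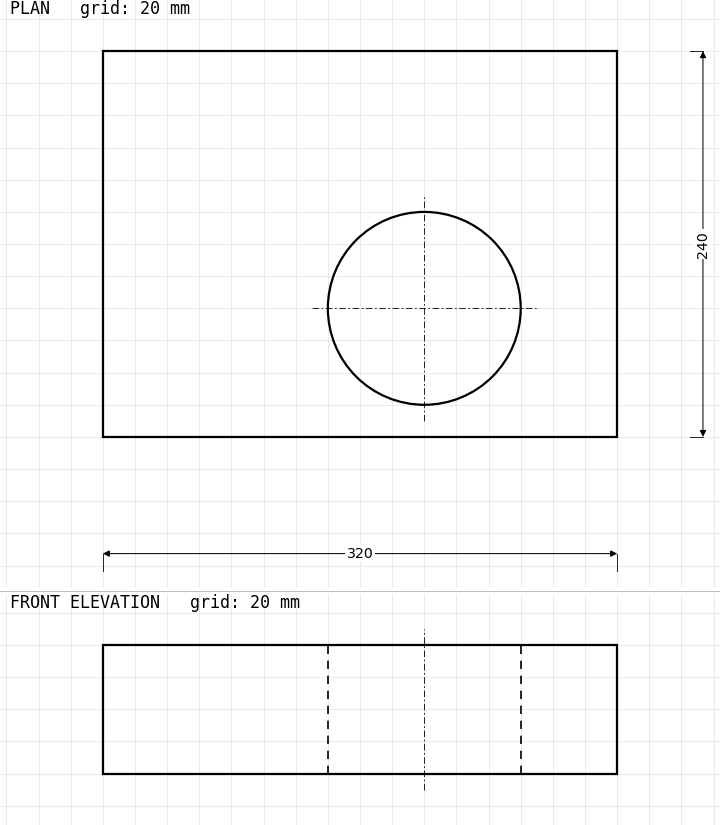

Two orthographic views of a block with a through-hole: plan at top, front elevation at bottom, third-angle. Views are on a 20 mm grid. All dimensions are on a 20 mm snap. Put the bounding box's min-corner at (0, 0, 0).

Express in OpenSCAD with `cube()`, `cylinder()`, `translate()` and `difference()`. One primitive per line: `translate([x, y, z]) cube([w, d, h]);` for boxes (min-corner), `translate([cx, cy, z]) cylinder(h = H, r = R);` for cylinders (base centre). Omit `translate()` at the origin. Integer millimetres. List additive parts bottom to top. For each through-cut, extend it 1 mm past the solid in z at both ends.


difference() {
  cube([320, 240, 80]);
  translate([200, 80, -1]) cylinder(h = 82, r = 60);
}


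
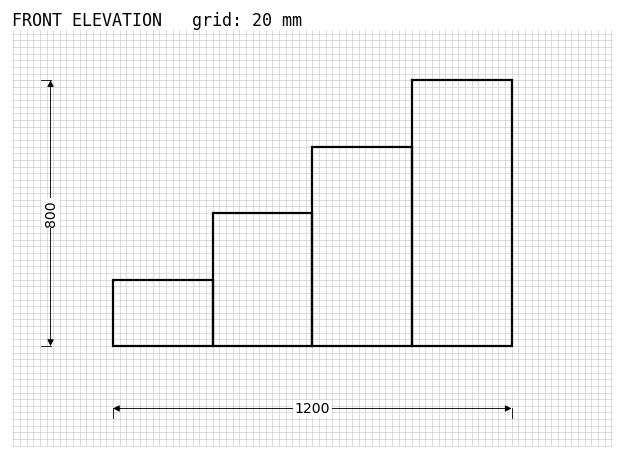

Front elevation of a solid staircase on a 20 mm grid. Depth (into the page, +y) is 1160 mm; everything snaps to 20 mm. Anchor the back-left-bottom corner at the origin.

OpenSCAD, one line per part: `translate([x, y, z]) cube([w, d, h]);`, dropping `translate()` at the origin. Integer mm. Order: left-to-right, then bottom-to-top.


cube([300, 1160, 200]);
translate([300, 0, 0]) cube([300, 1160, 400]);
translate([600, 0, 0]) cube([300, 1160, 600]);
translate([900, 0, 0]) cube([300, 1160, 800]);


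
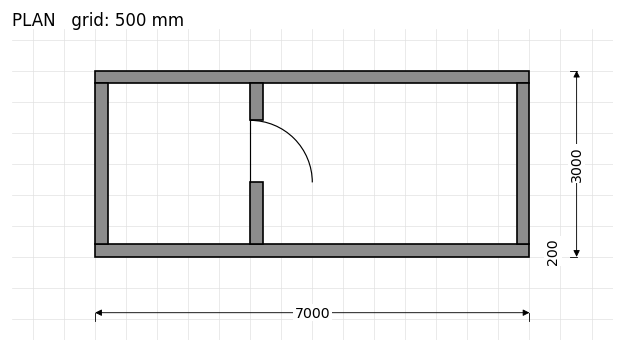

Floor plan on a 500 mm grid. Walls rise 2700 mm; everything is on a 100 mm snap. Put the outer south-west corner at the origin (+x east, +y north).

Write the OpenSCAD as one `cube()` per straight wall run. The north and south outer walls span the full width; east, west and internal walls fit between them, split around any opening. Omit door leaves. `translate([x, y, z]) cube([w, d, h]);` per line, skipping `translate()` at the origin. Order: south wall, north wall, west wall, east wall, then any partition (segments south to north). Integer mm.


cube([7000, 200, 2700]);
translate([0, 2800, 0]) cube([7000, 200, 2700]);
translate([0, 200, 0]) cube([200, 2600, 2700]);
translate([6800, 200, 0]) cube([200, 2600, 2700]);
translate([2500, 200, 0]) cube([200, 1000, 2700]);
translate([2500, 2200, 0]) cube([200, 600, 2700]);


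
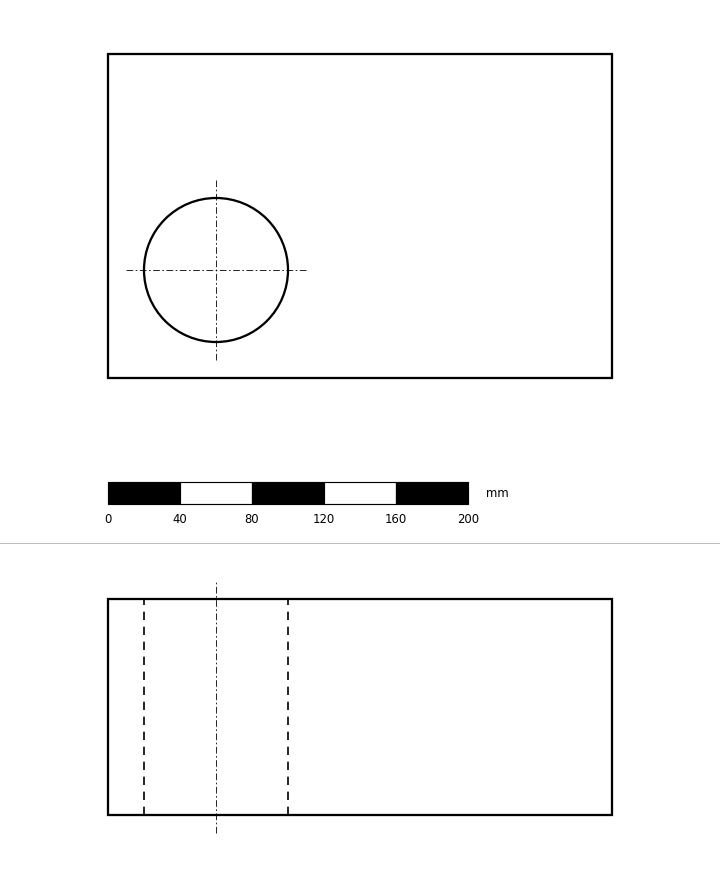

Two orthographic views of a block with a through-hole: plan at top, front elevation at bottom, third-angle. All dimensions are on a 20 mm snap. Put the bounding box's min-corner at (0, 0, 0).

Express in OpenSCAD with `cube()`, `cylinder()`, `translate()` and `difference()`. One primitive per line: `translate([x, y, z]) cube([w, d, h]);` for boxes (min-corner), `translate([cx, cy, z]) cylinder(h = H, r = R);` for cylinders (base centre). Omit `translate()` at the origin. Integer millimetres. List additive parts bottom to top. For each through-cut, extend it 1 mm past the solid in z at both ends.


difference() {
  cube([280, 180, 120]);
  translate([60, 60, -1]) cylinder(h = 122, r = 40);
}
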